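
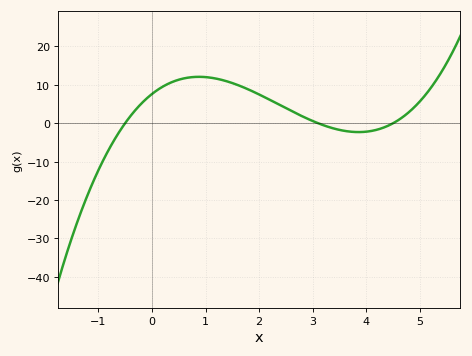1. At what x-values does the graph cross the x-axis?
-0.5, 3.1, 4.5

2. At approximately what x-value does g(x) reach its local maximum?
0.877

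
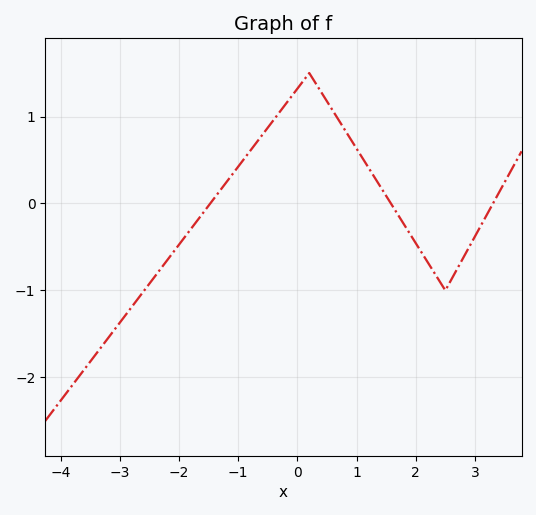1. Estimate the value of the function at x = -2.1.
-0.6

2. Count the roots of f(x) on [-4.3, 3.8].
3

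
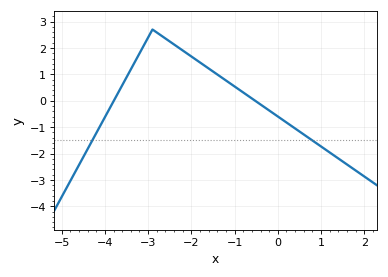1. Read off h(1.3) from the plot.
-2.07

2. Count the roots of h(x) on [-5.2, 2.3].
2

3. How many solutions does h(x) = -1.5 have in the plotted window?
2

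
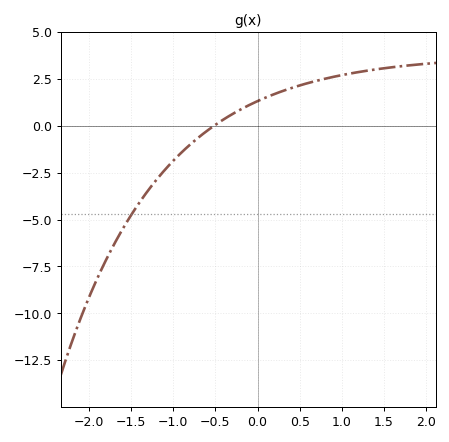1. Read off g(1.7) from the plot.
3.18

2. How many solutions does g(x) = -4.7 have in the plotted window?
1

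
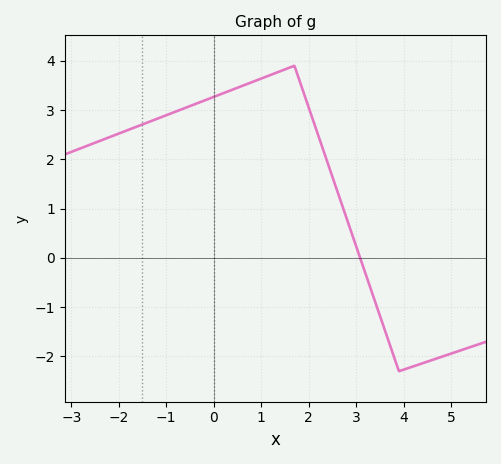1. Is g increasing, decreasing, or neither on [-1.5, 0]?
increasing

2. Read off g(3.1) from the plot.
-0.045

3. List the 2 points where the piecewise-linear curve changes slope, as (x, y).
(1.7, 3.9); (3.9, -2.3)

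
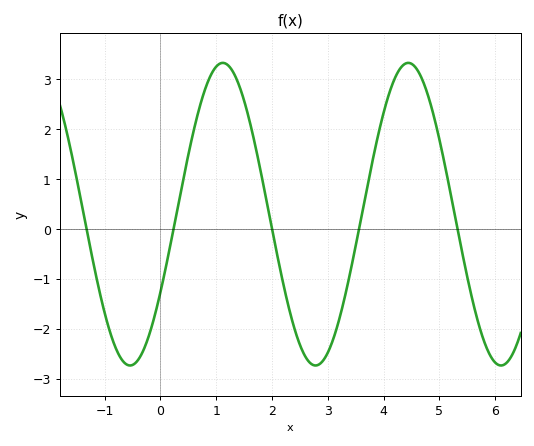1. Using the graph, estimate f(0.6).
1.99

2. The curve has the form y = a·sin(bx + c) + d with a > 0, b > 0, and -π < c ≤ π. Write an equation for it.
y = 3.03sin(1.89x - 0.542) + 0.3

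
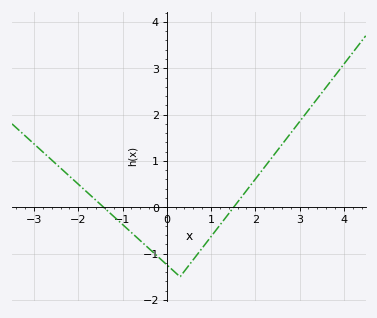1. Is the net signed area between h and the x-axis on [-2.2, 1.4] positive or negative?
negative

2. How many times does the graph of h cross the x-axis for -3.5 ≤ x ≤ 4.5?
2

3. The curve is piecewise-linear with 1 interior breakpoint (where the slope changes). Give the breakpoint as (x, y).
(0.3, -1.5)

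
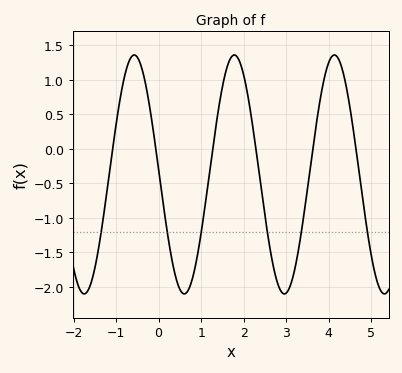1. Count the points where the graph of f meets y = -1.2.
6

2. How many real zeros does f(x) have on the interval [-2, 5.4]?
6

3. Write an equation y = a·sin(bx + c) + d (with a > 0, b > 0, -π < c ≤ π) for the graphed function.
y = 1.73sin(2.7x + 3.1) - 0.37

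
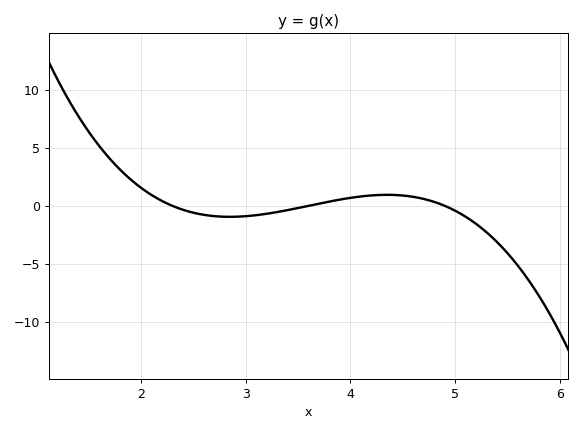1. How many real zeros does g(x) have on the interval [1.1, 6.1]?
3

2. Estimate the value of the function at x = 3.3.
-0.538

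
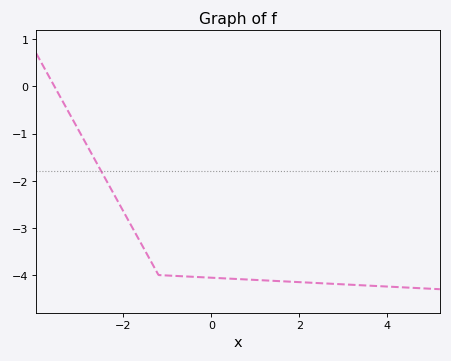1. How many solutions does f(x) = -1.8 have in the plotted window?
1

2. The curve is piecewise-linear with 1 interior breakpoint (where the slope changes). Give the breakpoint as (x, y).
(-1.2, -4)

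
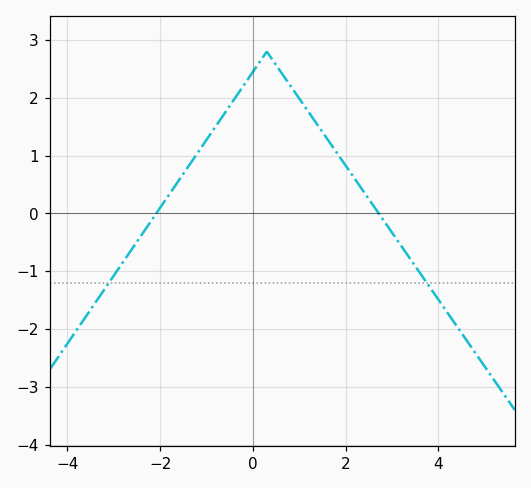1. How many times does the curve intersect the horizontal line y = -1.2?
2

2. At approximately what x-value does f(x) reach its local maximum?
0.2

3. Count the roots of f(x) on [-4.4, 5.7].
2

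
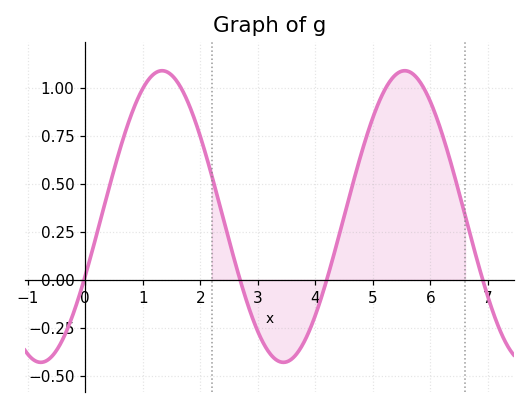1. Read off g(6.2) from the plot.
0.76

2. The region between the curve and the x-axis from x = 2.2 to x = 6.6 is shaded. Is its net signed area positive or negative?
positive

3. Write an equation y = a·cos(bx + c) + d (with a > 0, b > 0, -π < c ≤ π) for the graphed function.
y = 0.76cos(1.5x - 2) + 0.33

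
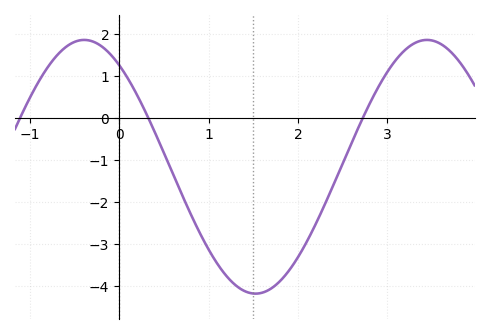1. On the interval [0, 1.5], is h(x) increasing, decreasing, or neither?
decreasing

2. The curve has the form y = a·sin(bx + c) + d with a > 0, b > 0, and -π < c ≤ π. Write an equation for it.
y = 3.01sin(1.6x + 2.2) - 1.16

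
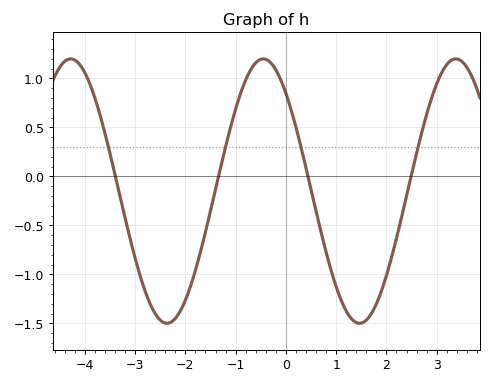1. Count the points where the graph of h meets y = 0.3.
4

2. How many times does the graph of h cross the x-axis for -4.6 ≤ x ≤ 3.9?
4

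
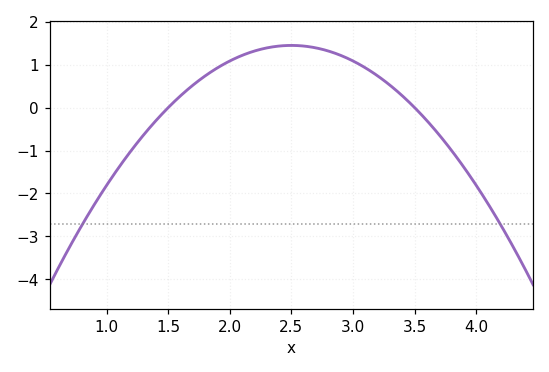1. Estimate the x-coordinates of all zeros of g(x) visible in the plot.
1.5, 3.5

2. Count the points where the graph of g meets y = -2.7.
2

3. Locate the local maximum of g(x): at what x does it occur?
2.5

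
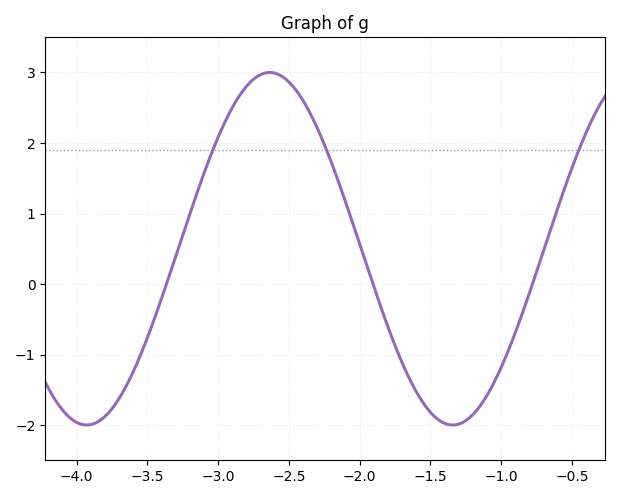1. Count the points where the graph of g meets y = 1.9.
3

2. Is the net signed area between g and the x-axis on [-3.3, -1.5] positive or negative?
positive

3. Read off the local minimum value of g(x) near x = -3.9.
-2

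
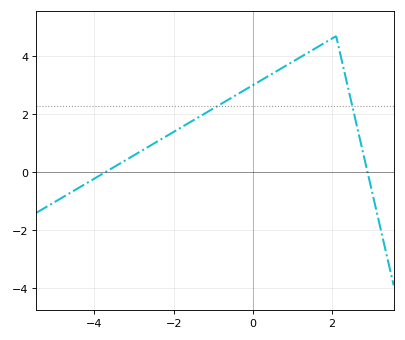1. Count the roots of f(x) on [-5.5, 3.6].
2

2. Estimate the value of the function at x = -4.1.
-0.3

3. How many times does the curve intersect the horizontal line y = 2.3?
2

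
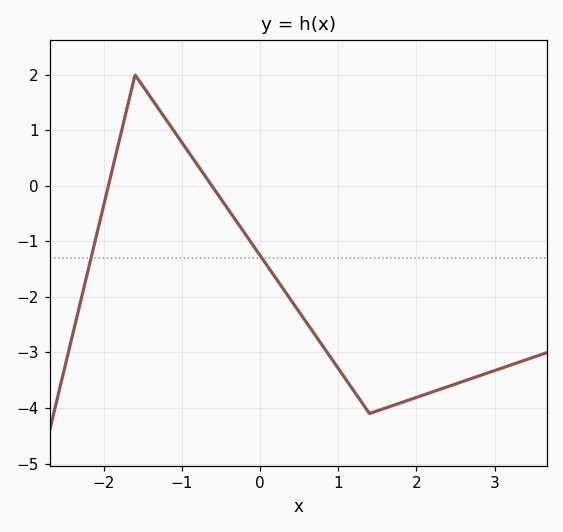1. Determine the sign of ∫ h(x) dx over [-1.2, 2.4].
negative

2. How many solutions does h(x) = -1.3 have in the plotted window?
2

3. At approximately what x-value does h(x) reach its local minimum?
1.4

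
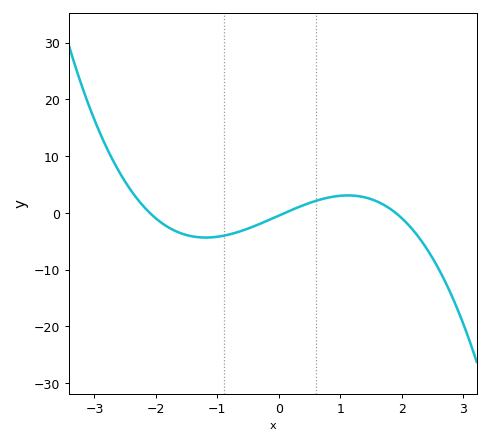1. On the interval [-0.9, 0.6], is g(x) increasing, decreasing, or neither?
increasing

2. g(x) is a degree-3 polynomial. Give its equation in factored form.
y = -1.2(x + 2.1)(x - 0.1)(x - 1.9)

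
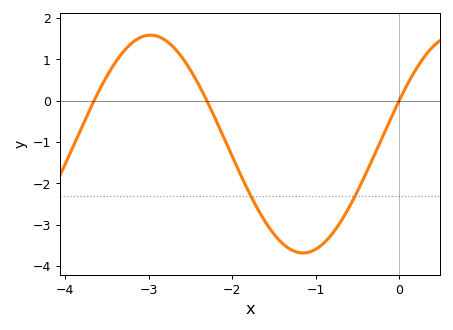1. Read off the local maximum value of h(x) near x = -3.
1.6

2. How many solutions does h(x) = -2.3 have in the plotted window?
2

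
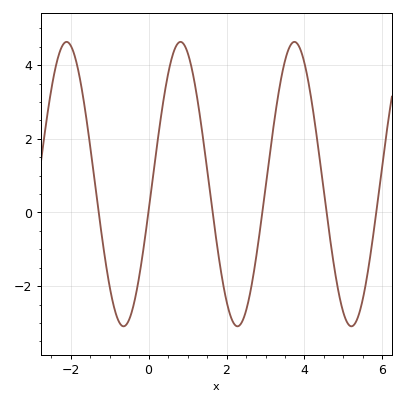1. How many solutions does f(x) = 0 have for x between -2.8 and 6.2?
6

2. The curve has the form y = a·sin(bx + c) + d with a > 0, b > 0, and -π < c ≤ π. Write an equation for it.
y = 3.86sin(2.15x - 0.192) + 0.77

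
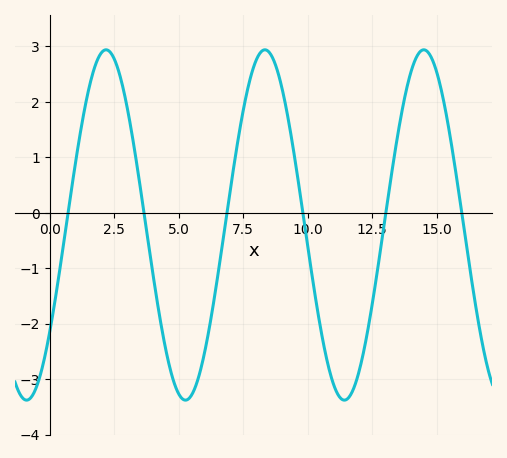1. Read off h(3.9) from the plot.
-0.777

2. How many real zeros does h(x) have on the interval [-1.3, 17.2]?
6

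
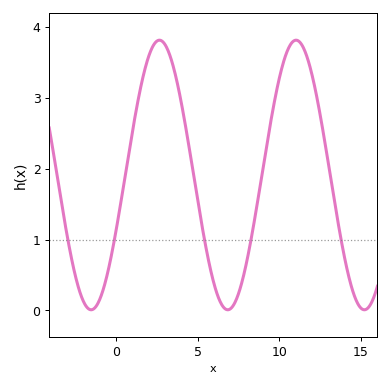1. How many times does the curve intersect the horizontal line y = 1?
5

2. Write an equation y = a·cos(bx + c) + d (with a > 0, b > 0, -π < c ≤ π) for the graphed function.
y = 1.9cos(0.75x - 2) + 1.91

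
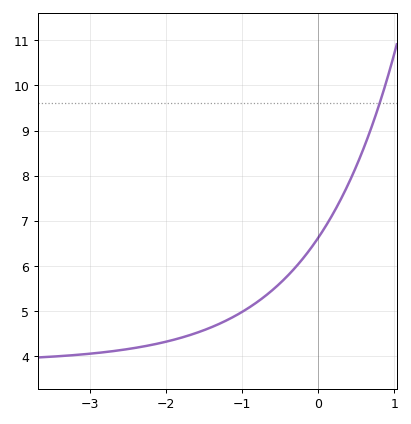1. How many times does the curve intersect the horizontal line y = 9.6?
1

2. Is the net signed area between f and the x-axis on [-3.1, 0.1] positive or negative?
positive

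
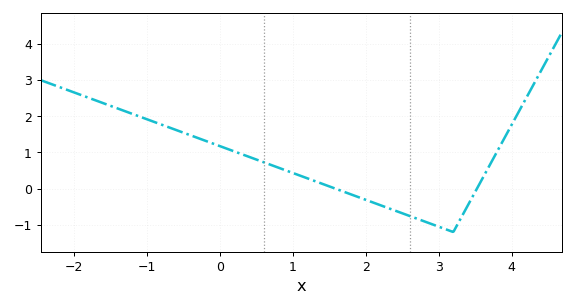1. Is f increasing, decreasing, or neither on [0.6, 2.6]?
decreasing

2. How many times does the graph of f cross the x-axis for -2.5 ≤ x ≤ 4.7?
2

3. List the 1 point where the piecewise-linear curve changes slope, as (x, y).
(3.2, -1.2)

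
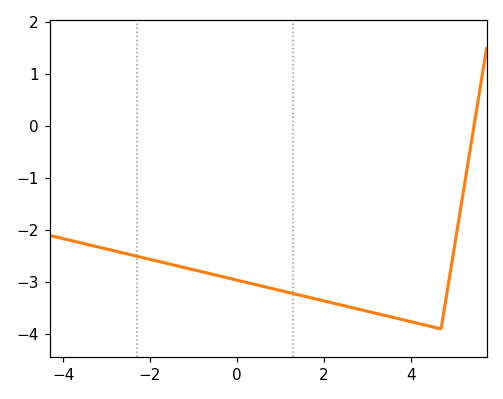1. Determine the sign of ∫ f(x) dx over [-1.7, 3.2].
negative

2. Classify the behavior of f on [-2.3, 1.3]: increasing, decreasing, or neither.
decreasing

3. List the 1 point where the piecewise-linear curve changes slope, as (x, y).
(4.7, -3.9)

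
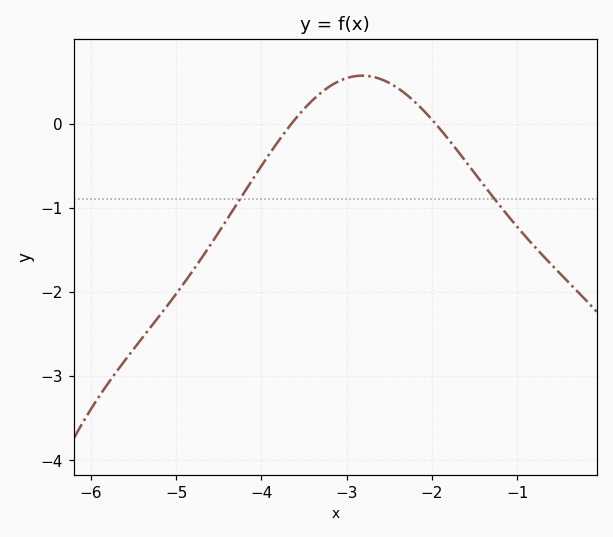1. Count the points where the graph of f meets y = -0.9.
2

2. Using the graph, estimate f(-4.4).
-1.1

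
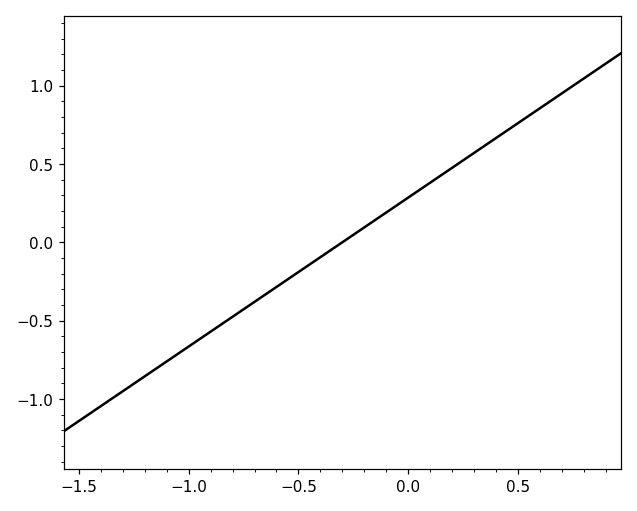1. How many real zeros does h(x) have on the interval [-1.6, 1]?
1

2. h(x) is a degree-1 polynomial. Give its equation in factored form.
y = 0.95(x + 0.3)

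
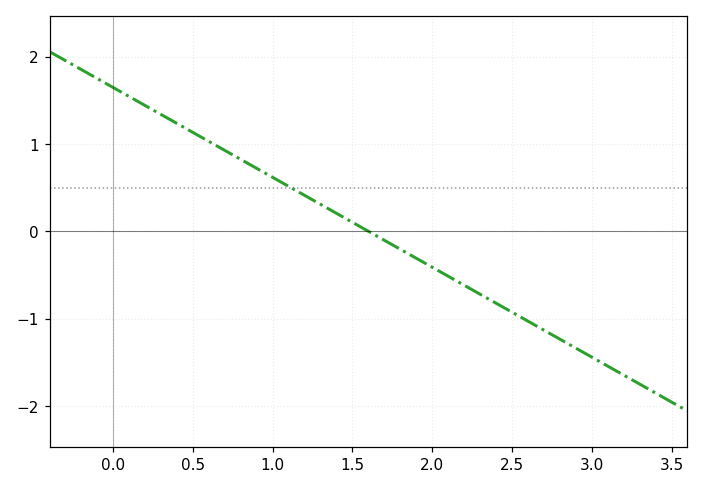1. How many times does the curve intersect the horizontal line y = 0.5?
1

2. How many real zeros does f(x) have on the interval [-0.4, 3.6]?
1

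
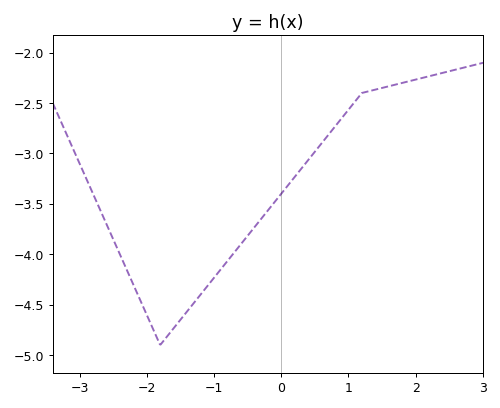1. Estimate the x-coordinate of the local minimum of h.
-1.8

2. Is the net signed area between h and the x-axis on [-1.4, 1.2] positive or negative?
negative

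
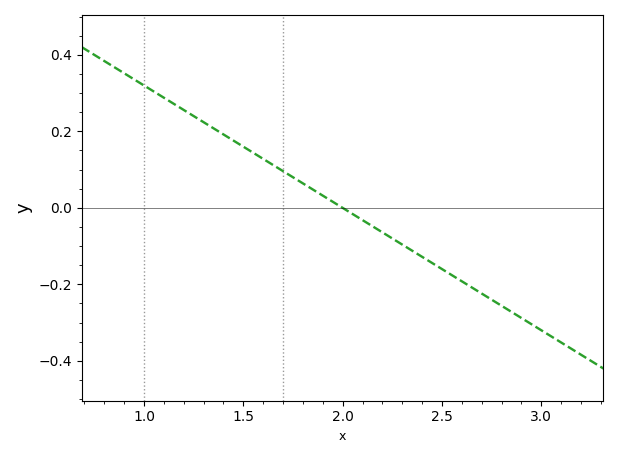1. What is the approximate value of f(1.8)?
0.064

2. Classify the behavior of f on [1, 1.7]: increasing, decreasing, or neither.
decreasing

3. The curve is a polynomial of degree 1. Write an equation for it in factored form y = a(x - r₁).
y = -0.32(x - 2)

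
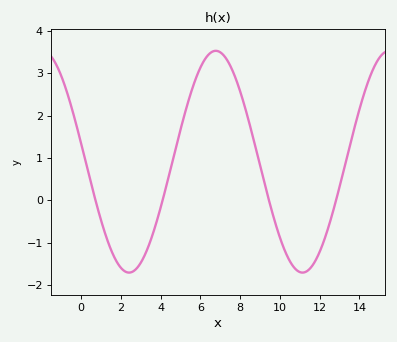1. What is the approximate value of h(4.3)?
0.371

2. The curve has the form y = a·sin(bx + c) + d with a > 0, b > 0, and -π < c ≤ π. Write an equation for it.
y = 2.62sin(0.72x + 2.98) + 0.91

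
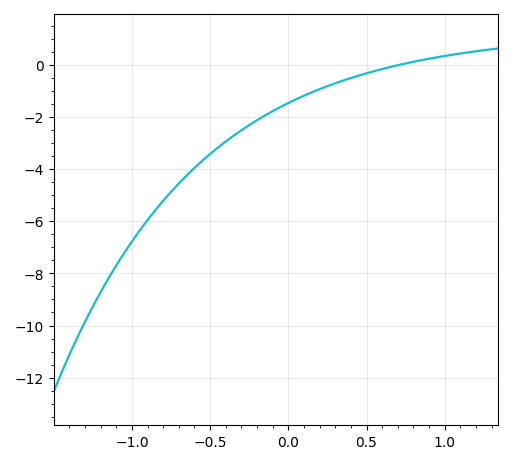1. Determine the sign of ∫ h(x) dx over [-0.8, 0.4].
negative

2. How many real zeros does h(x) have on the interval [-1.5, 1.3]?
1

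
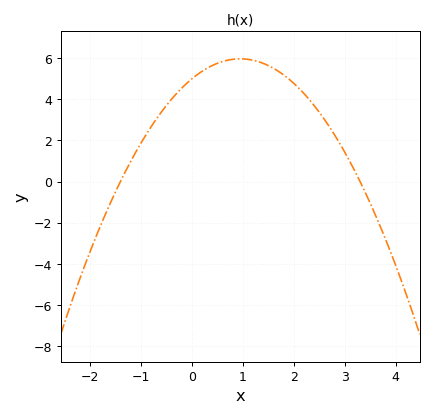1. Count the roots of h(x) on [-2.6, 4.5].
2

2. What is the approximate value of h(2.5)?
3.4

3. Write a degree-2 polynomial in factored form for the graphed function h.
y = -1.08(x + 1.4)(x - 3.3)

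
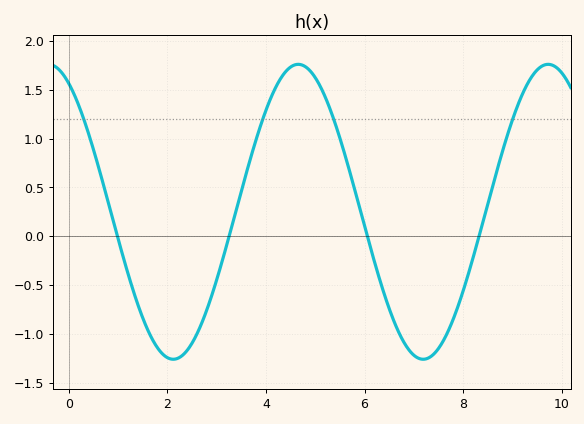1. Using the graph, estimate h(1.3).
-0.542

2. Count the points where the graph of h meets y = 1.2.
4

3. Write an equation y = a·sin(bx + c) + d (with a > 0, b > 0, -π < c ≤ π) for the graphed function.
y = 1.51sin(1.24x + 2.08) + 0.25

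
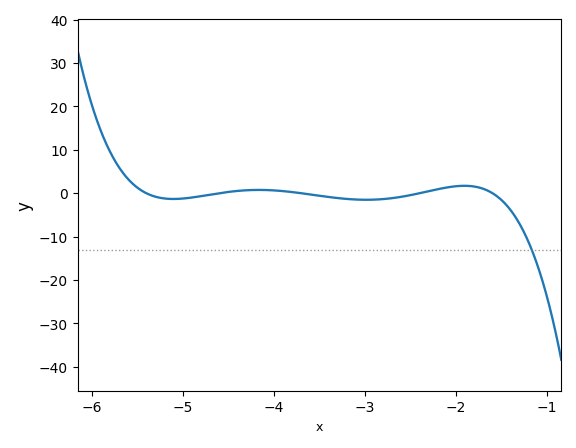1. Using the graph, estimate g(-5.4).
0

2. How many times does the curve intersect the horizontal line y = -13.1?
1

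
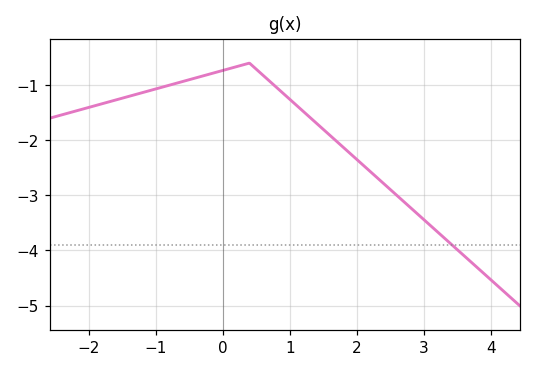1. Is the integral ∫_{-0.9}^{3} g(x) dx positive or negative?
negative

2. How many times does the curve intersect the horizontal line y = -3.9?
1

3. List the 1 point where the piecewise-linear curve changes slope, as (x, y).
(0.4, -0.6)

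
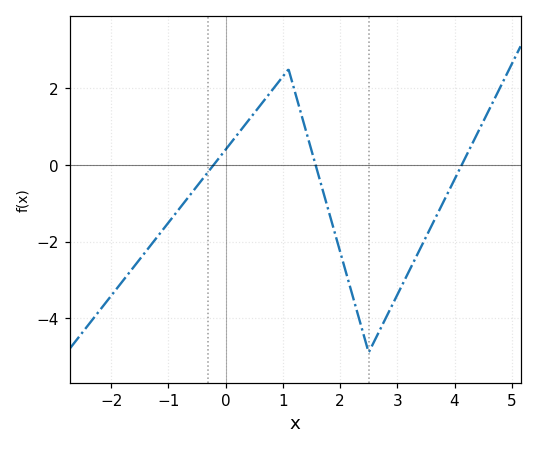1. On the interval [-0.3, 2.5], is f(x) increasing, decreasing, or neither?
neither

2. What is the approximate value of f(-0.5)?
-0.6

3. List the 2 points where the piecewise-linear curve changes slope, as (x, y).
(1.1, 2.5); (2.5, -4.9)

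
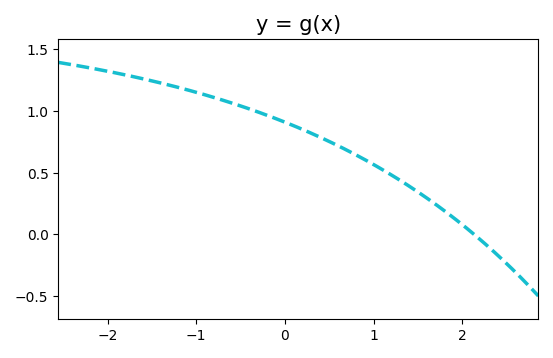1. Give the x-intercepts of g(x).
2.13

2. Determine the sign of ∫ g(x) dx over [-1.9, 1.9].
positive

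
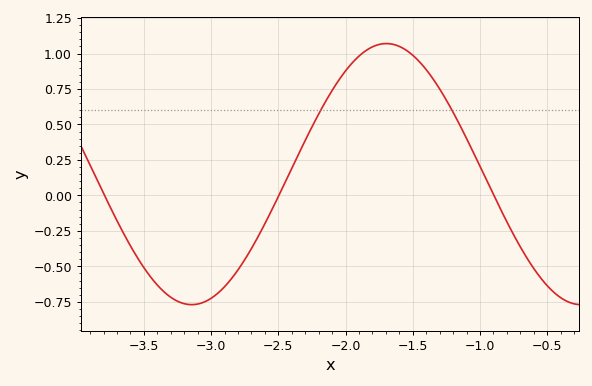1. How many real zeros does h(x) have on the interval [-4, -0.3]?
3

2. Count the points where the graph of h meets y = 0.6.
2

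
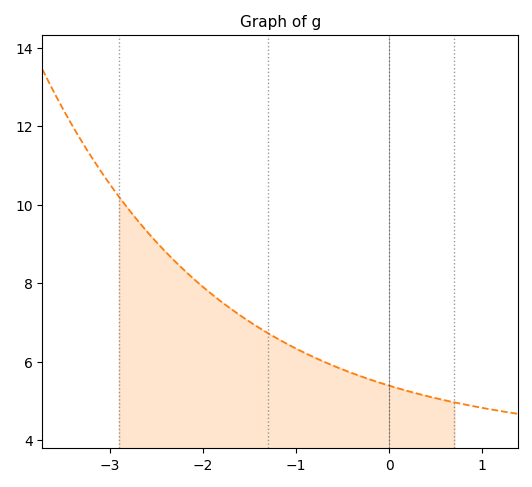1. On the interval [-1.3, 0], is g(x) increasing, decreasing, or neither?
decreasing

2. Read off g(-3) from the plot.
10.5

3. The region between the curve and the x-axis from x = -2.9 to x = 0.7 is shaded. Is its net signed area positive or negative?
positive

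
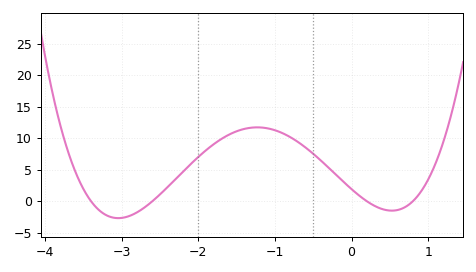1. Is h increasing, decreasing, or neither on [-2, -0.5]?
neither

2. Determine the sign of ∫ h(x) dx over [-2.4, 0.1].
positive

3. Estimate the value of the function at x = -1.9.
8.1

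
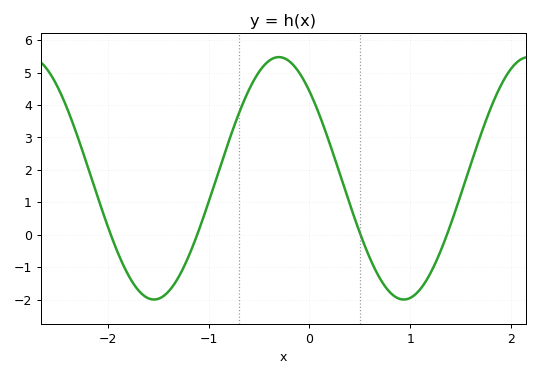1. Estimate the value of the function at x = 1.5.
1.2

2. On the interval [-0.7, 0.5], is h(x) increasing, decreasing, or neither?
neither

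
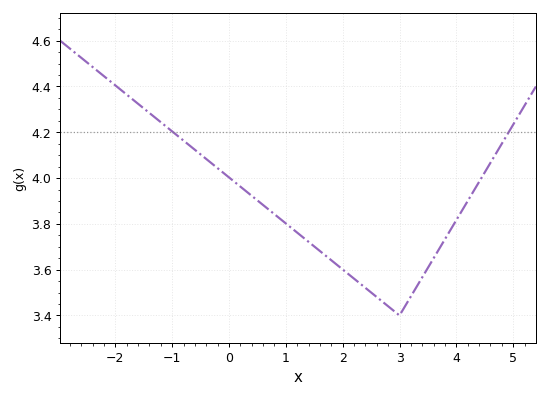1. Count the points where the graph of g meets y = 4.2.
2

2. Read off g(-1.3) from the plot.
4.26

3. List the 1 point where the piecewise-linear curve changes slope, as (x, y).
(3, 3.4)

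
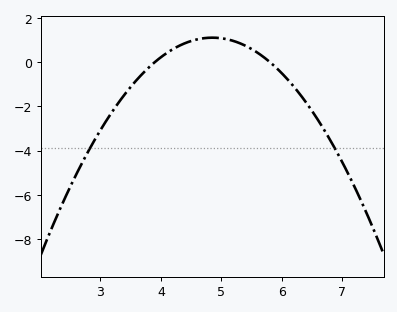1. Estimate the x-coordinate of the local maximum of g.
4.8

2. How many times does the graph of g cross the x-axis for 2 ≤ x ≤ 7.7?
2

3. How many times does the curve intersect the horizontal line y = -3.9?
2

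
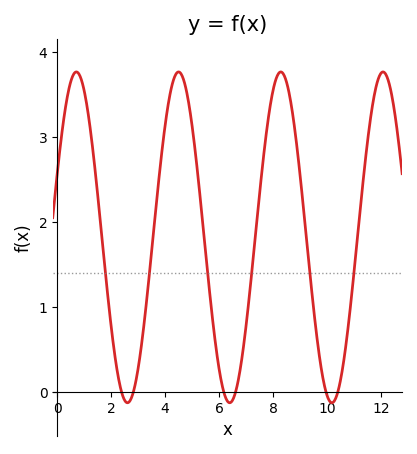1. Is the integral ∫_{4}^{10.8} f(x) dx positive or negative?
positive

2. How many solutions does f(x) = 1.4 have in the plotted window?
6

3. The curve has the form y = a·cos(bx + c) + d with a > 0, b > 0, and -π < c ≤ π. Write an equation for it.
y = 1.95cos(1.66x - 1.18) + 1.82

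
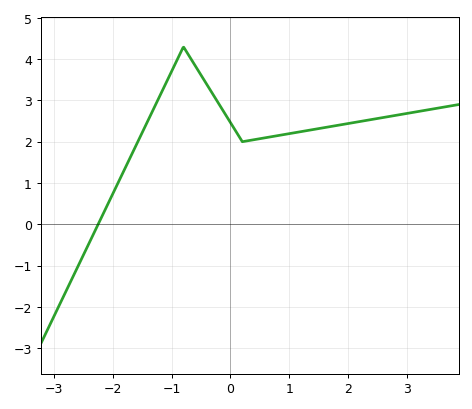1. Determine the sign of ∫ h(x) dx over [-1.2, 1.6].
positive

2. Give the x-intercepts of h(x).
-2.25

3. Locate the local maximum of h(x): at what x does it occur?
-0.801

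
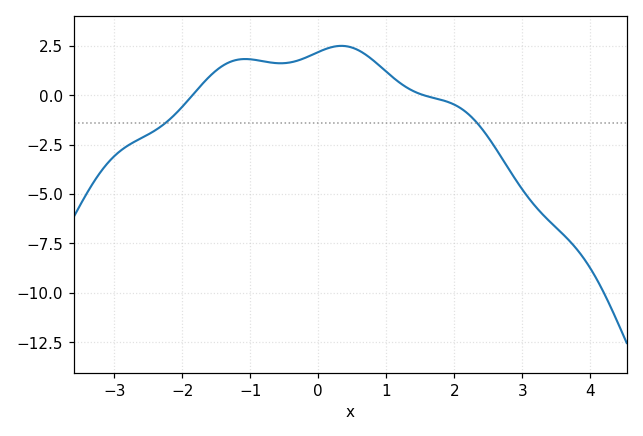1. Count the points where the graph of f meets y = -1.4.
2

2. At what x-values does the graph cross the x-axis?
-1.8, 1.6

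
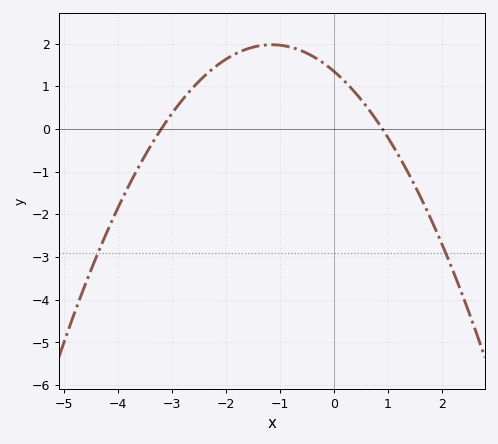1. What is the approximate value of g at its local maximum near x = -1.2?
2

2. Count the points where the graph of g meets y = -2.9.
2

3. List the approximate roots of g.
-3.2, 0.8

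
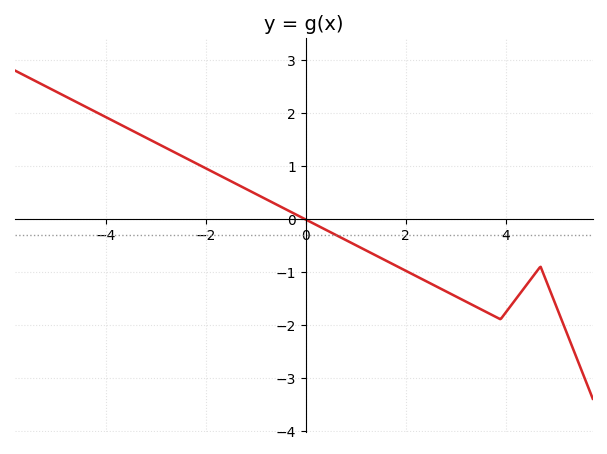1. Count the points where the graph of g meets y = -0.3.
1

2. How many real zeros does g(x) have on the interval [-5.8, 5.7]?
1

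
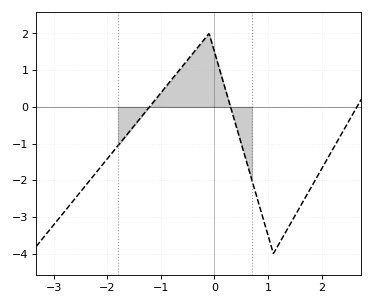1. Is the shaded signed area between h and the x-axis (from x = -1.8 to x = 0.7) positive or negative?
positive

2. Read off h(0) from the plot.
1.5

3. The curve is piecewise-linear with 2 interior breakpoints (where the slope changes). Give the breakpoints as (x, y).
(-0.1, 2); (1.1, -4)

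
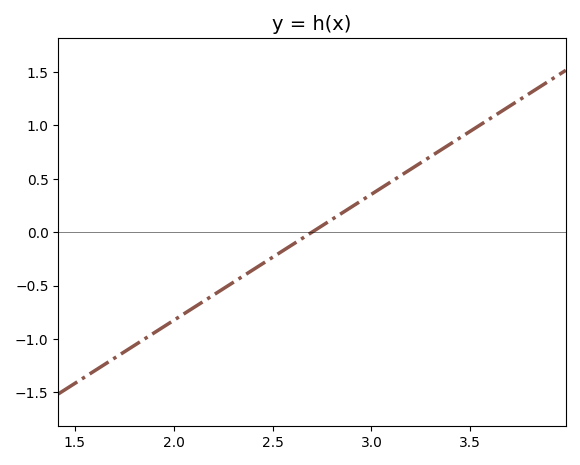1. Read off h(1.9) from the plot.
-0.944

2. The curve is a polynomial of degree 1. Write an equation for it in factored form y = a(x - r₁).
y = 1.18(x - 2.7)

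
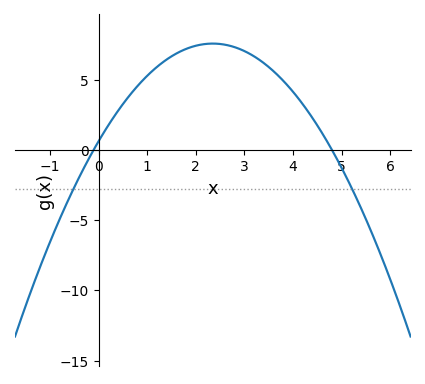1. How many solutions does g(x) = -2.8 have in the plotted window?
2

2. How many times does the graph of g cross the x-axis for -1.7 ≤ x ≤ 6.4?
2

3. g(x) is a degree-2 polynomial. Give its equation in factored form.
y = -1.26(x + 0.1)(x - 4.8)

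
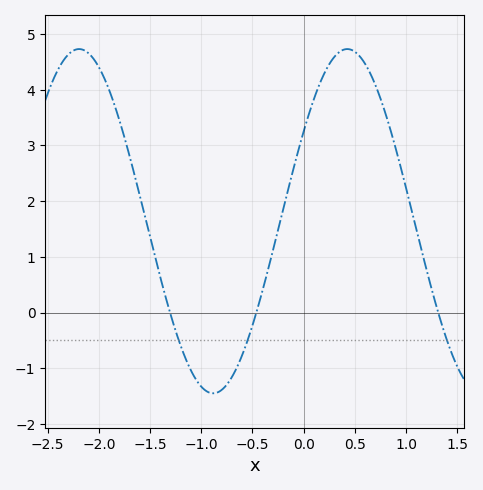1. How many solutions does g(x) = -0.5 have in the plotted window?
3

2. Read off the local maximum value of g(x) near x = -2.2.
4.7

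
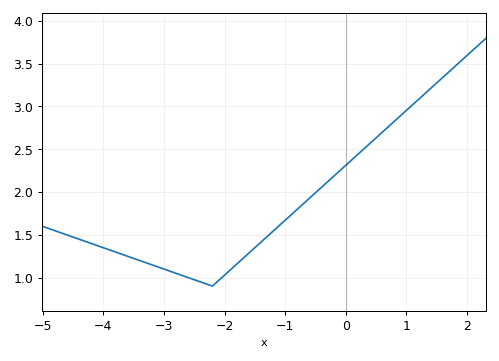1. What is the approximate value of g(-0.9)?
1.75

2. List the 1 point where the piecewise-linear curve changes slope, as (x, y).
(-2.2, 0.9)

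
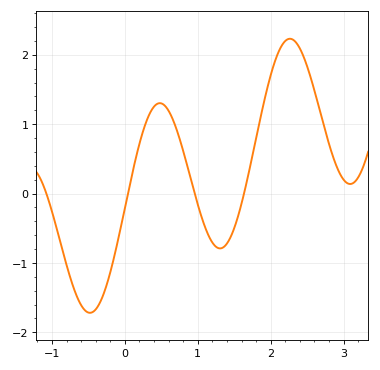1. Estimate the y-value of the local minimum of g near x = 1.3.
-0.79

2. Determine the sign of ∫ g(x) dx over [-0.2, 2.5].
positive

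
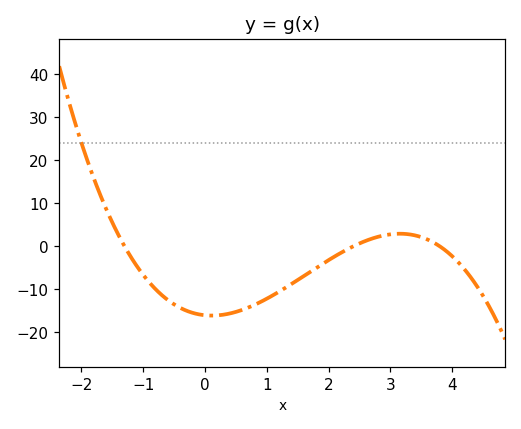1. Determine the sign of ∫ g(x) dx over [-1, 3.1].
negative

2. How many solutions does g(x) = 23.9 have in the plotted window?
1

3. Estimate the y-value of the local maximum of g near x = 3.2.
2.93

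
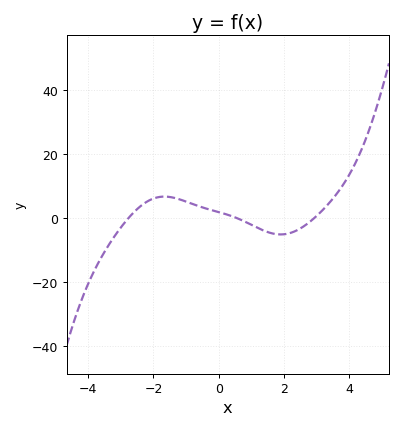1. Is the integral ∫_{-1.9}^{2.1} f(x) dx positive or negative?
positive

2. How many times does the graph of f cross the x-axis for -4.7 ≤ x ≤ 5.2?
3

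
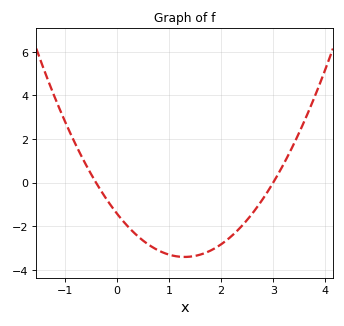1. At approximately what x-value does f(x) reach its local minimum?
1.3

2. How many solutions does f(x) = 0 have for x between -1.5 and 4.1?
2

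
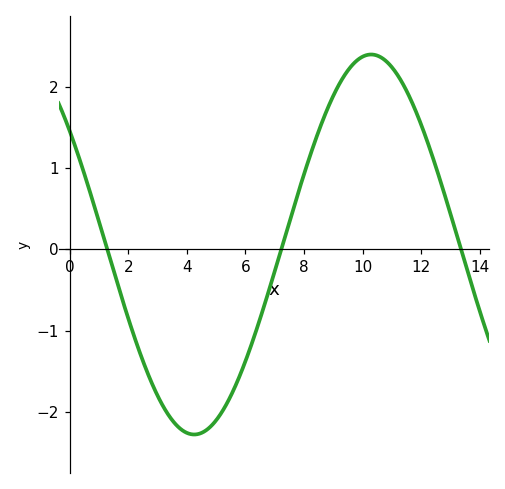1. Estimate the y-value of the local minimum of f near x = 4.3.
-2.28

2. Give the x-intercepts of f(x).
1.28, 7.22, 13.4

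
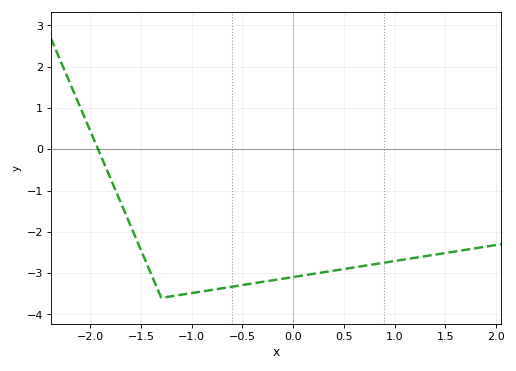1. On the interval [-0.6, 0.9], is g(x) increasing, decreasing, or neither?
increasing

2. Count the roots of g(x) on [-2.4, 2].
1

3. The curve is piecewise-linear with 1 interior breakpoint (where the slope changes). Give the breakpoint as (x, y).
(-1.3, -3.6)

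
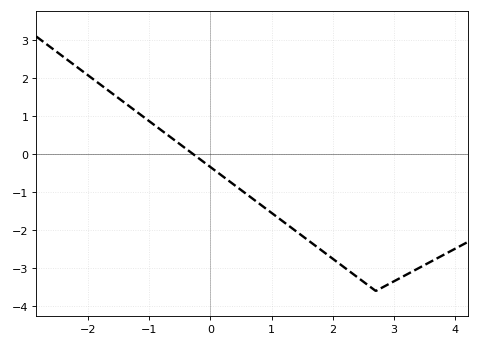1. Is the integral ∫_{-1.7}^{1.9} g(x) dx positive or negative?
negative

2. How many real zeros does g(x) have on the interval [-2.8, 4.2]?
1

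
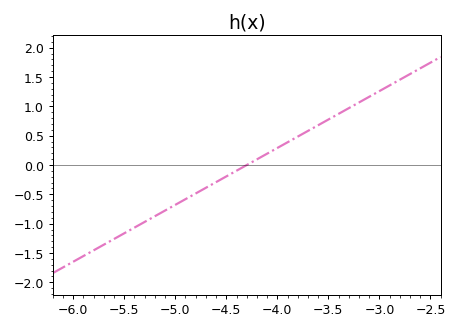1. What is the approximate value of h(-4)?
0.291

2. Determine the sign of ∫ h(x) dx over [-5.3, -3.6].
negative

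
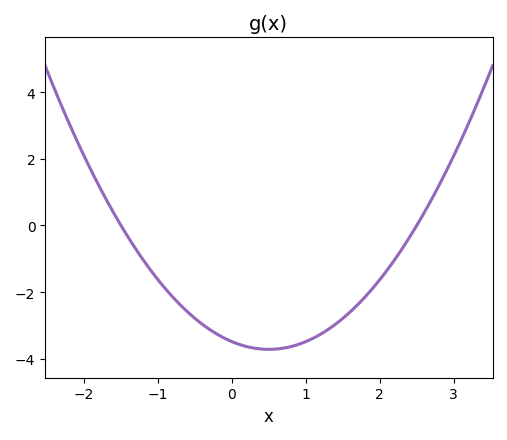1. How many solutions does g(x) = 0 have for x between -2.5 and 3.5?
2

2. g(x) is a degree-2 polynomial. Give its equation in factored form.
y = 0.93(x + 1.5)(x - 2.5)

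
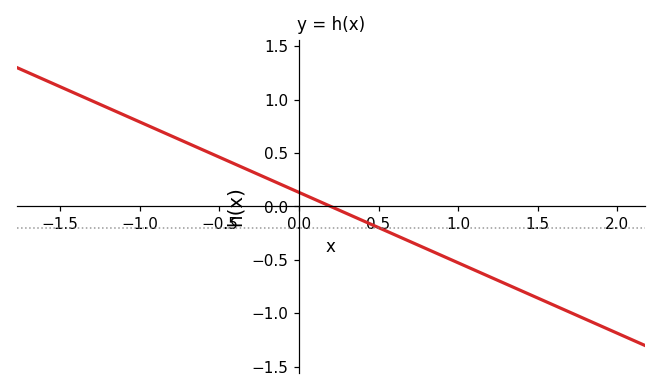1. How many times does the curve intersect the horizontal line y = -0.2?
1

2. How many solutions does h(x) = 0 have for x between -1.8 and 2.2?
1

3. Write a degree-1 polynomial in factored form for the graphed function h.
y = -0.66(x - 0.2)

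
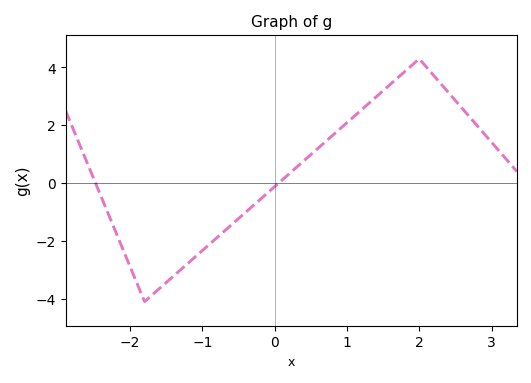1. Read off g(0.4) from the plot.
0.763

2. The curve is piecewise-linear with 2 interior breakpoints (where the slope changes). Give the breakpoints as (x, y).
(-1.8, -4.1); (2, 4.3)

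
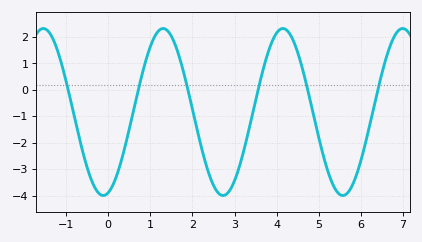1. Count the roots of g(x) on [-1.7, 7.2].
6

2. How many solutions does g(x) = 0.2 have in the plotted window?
6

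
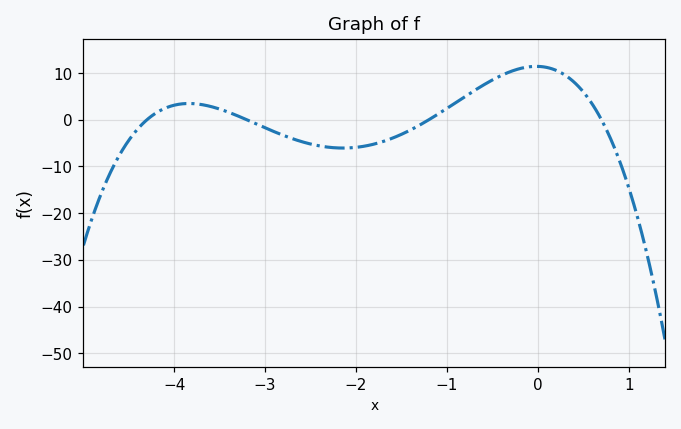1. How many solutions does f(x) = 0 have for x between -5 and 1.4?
4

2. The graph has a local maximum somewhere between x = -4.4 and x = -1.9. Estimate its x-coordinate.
-3.8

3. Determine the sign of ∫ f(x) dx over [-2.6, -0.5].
negative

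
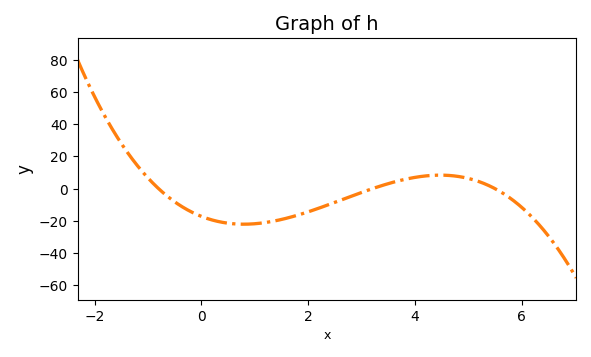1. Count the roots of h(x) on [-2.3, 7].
3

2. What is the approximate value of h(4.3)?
8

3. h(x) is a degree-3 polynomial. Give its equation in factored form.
y = -1.22(x + 0.8)(x - 3.2)(x - 5.5)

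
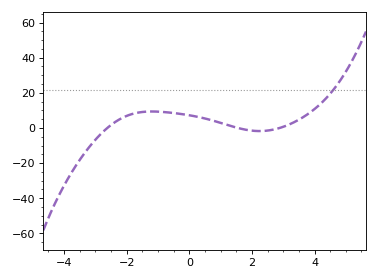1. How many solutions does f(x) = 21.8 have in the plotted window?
1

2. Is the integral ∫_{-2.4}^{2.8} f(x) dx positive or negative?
positive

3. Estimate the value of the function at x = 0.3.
6.22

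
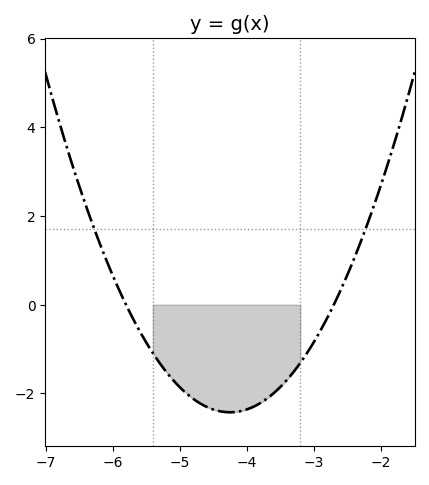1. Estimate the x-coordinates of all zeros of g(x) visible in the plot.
-5.8, -2.7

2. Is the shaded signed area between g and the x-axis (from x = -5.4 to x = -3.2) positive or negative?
negative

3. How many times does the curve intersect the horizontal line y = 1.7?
2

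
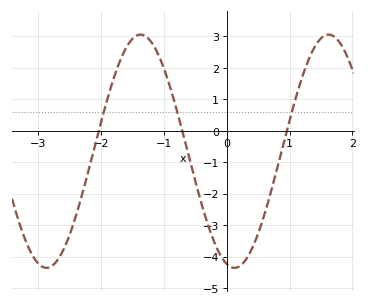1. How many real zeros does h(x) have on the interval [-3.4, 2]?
3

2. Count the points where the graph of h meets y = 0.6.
3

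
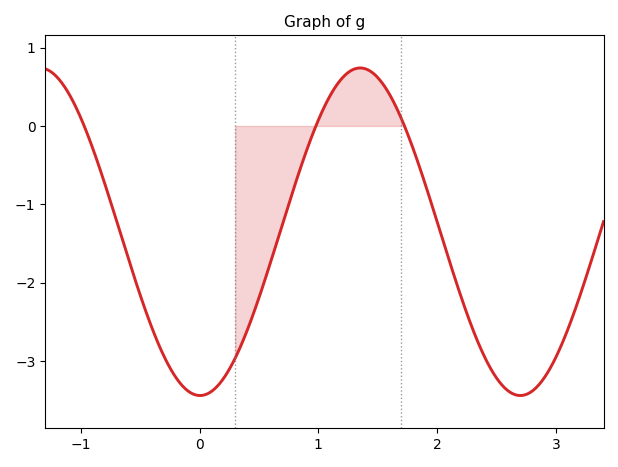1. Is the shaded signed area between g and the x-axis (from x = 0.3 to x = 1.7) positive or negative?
negative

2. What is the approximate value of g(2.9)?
-3.22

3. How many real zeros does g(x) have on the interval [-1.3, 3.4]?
3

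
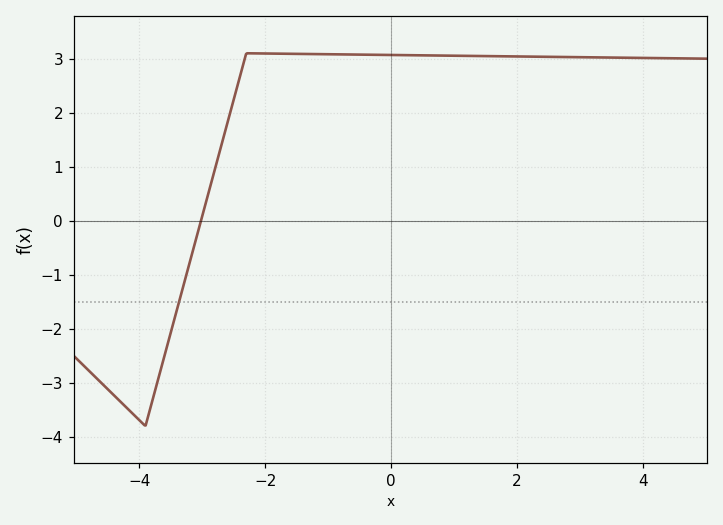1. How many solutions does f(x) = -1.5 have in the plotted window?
1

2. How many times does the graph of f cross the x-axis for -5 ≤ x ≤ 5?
1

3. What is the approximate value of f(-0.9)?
3.08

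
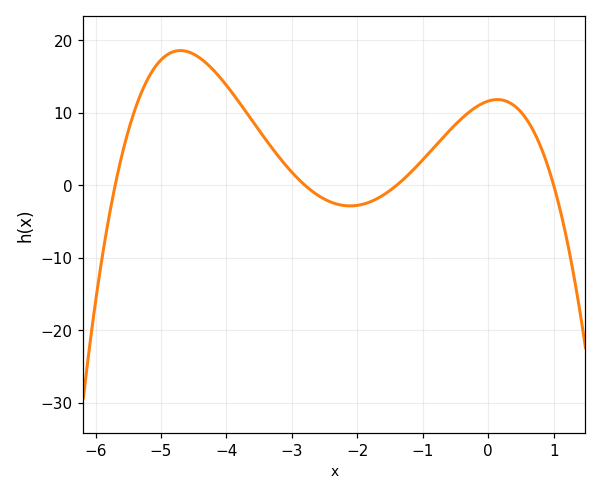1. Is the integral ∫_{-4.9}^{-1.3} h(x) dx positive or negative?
positive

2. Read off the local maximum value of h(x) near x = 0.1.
11.8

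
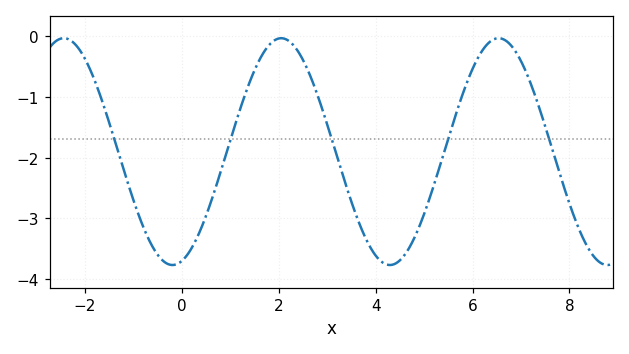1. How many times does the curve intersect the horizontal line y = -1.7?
5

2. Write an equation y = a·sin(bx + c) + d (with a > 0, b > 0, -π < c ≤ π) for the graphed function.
y = 1.87sin(1.4x - 1.3) - 1.9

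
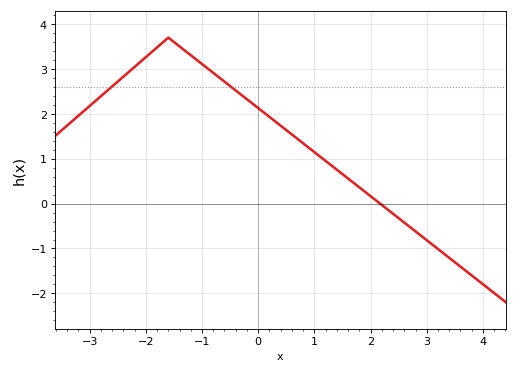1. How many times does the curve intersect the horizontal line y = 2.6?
2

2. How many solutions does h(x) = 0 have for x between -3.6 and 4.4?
1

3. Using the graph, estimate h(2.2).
-0.03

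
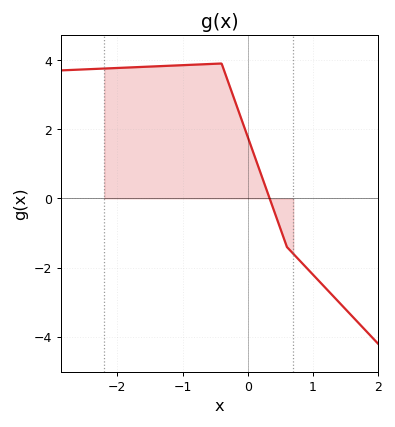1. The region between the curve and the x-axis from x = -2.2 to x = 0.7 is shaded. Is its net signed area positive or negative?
positive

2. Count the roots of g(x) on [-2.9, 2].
1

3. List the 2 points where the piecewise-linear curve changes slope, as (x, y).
(-0.4, 3.9); (0.6, -1.4)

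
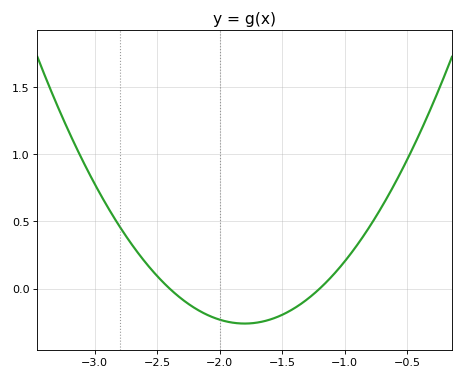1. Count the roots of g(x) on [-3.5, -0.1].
2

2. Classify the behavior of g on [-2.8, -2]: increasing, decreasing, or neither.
decreasing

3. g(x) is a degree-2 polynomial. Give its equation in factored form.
y = 0.72(x + 2.4)(x + 1.2)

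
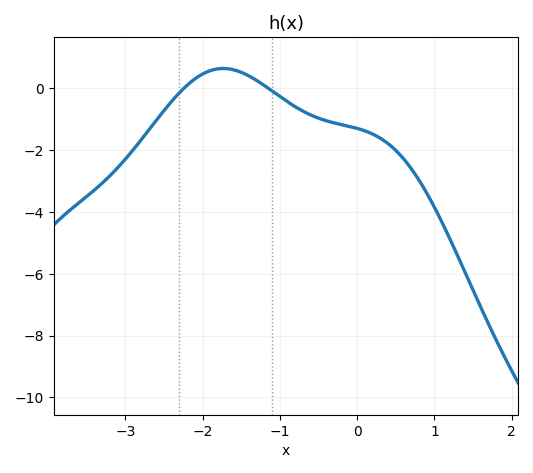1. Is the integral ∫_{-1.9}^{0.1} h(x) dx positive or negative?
negative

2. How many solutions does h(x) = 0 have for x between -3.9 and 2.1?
2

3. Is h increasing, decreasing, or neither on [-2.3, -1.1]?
neither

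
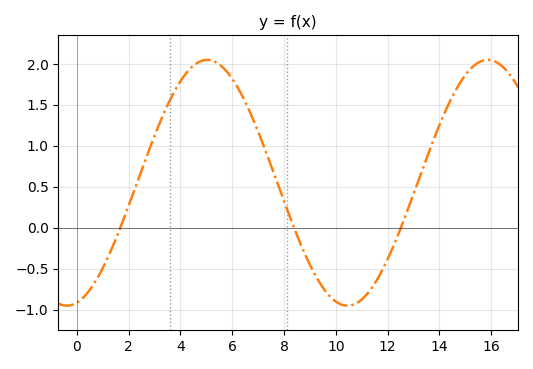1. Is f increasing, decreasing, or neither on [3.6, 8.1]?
neither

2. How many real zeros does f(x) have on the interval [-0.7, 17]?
3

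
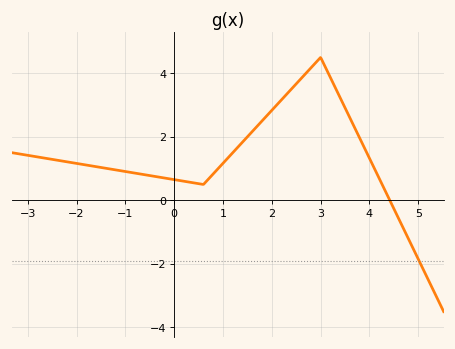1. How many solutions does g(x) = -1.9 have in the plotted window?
1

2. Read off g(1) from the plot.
1.2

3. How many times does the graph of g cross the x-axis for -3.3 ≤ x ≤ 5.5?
1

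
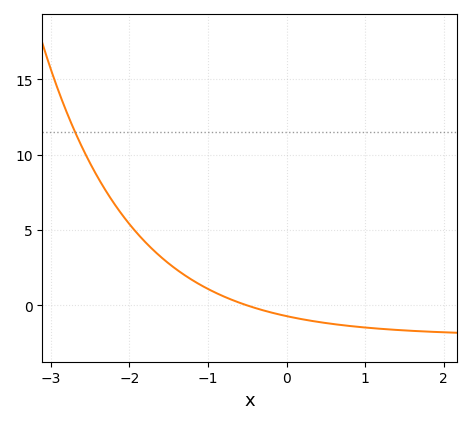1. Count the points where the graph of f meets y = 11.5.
1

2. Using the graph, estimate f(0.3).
-1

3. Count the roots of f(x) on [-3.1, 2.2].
1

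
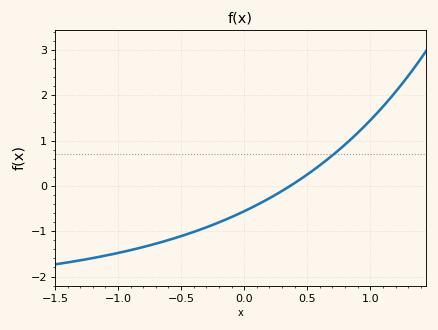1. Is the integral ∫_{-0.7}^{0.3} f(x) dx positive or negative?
negative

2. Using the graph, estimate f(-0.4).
-1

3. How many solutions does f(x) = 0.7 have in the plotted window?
1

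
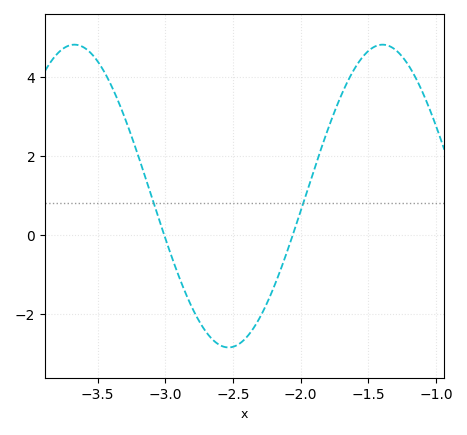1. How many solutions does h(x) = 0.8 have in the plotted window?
2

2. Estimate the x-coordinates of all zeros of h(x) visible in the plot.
-3, -2.05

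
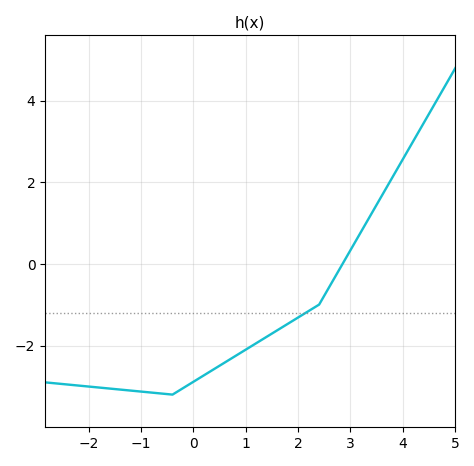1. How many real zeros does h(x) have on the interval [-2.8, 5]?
1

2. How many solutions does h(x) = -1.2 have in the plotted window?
1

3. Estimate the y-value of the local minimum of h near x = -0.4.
-3.2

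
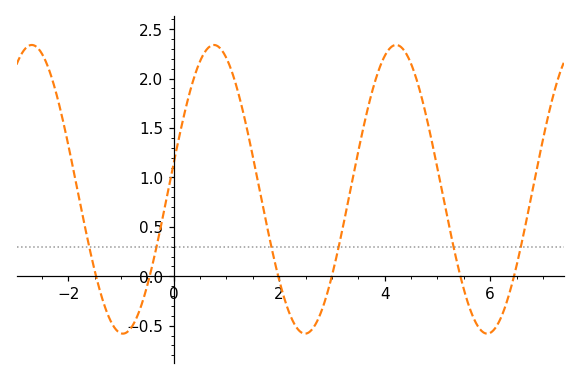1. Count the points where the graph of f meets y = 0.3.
6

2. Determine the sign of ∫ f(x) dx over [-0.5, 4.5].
positive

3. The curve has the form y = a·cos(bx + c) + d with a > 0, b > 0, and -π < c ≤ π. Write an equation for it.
y = 1.46cos(1.8x - 1.4) + 0.88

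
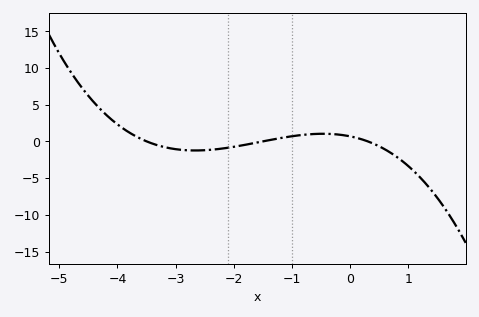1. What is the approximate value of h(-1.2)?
0.5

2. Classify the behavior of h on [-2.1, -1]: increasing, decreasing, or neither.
increasing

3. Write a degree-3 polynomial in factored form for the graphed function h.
y = -0.43(x + 3.5)(x + 1.5)(x - 0.3)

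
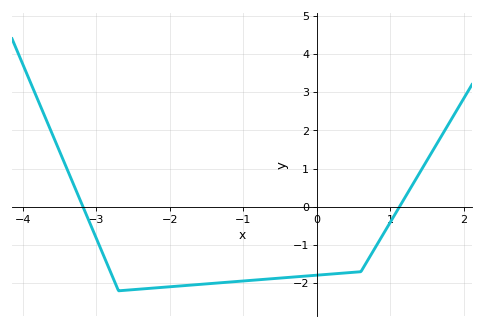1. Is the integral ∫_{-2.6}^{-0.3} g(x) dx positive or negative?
negative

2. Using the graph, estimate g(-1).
-1.9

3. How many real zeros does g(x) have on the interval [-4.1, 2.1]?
2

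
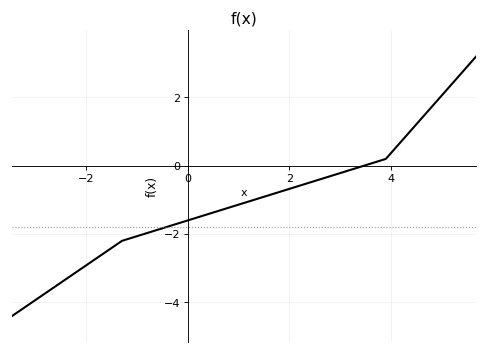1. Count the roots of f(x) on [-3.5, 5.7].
1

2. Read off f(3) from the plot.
-0.2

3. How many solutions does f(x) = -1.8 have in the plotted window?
1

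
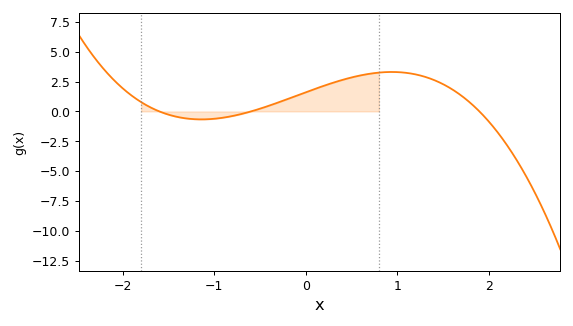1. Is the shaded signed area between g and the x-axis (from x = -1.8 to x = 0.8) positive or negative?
positive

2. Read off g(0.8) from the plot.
3.25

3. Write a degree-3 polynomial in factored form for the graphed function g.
y = -0.88(x + 1.6)(x + 0.6)(x - 1.9)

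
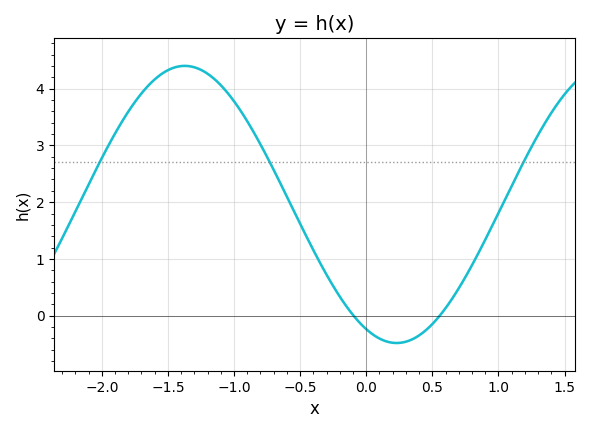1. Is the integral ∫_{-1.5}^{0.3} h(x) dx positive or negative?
positive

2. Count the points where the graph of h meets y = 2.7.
3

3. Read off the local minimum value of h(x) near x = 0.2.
-0.5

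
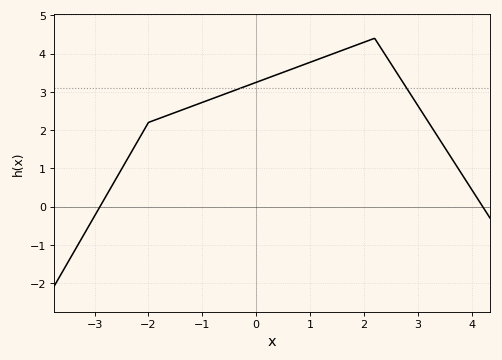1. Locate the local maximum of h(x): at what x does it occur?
2.2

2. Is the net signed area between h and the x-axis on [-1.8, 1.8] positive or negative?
positive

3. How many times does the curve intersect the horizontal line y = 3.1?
2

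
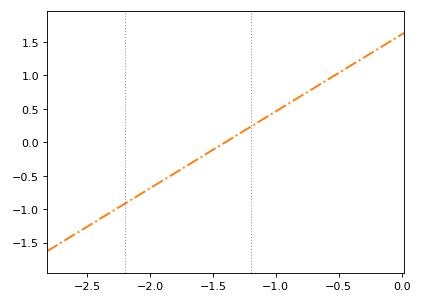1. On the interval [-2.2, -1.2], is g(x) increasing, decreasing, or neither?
increasing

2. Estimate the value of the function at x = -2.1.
-0.805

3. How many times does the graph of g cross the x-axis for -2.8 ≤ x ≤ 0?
1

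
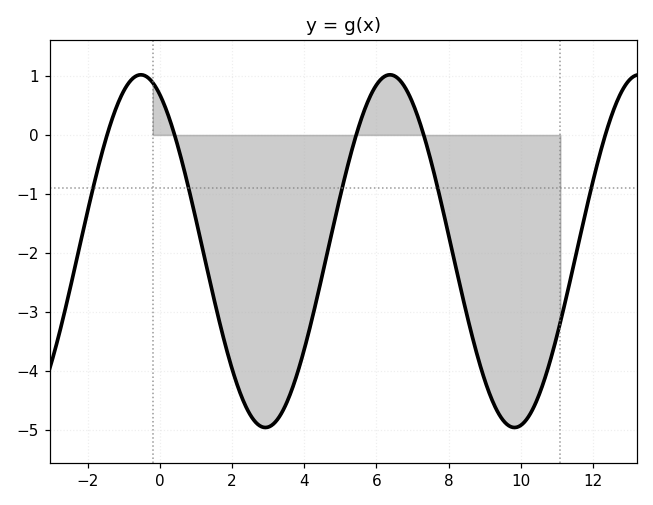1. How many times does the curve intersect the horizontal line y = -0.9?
5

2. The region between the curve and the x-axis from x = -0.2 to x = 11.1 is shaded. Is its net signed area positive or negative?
negative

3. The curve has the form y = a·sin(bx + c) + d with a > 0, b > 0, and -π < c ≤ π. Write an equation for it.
y = 2.99sin(0.91x + 2.05) - 1.97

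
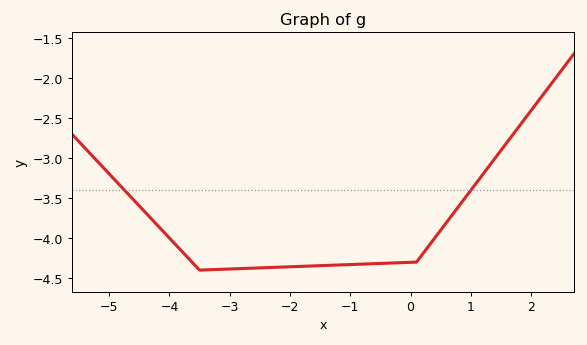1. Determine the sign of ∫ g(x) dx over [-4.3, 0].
negative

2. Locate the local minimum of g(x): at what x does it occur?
-3.5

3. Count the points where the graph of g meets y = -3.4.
2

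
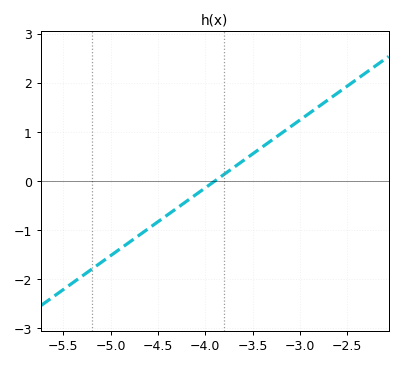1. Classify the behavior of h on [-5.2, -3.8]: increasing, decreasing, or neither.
increasing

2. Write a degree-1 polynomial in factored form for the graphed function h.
y = 1.38(x + 3.9)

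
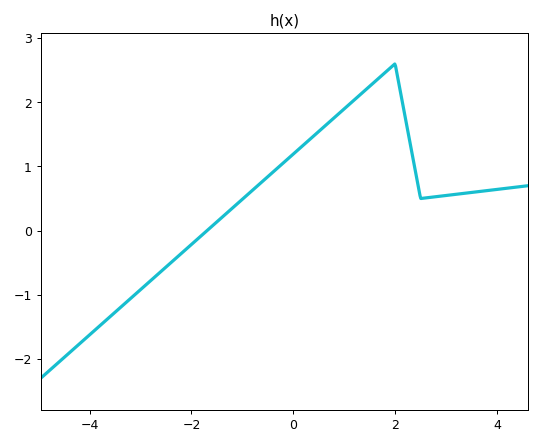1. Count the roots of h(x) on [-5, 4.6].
1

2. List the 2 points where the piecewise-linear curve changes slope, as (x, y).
(2, 2.6); (2.5, 0.5)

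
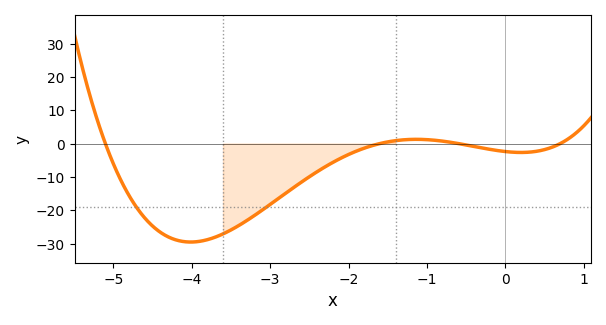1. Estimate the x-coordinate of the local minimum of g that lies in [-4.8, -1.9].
-4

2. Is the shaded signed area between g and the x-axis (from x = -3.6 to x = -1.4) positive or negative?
negative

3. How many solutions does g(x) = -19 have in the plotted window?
2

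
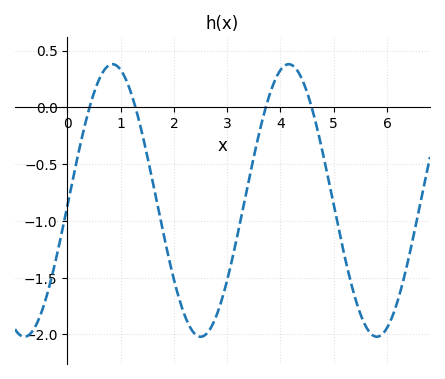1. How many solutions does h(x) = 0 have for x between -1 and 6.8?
4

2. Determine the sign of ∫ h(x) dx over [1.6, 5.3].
negative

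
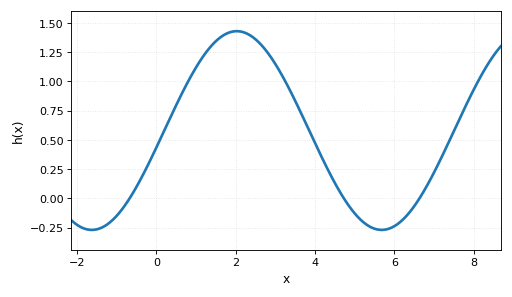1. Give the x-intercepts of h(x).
-0.676, 4.72, 6.63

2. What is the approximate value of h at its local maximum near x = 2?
1.43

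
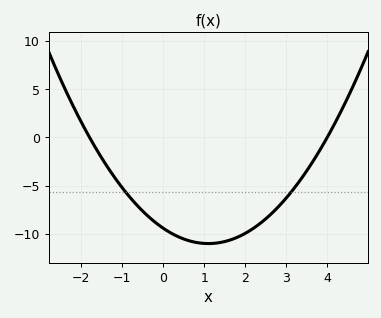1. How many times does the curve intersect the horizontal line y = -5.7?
2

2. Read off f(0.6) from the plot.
-10.5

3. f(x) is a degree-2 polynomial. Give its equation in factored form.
y = 1.31(x + 1.8)(x - 4)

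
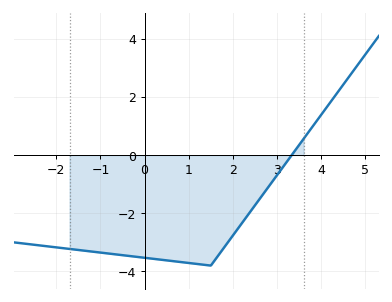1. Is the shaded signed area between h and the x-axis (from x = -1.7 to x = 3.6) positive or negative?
negative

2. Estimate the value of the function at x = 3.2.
-0.2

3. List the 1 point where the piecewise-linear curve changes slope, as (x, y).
(1.5, -3.8)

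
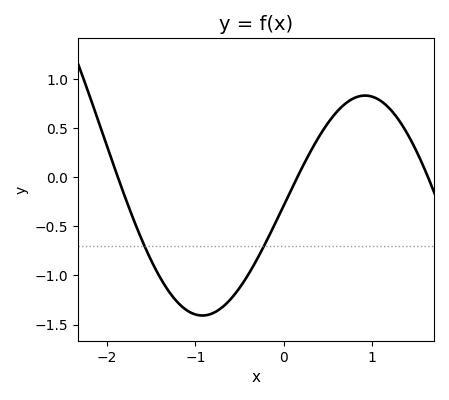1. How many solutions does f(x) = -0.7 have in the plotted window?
2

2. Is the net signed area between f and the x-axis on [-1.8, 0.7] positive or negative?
negative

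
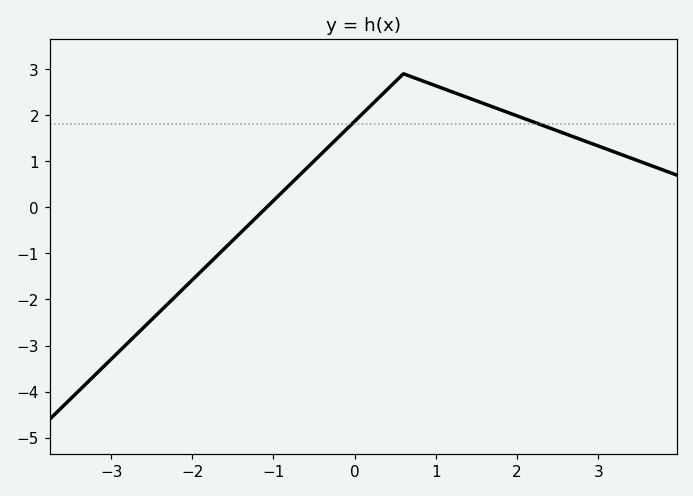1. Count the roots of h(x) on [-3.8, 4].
1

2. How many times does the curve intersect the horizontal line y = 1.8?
2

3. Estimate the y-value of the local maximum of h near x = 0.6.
2.9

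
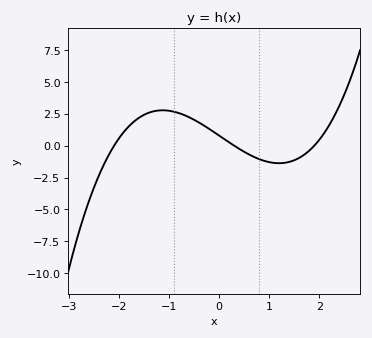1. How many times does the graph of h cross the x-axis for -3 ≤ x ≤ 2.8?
3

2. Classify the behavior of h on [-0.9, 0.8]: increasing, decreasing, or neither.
decreasing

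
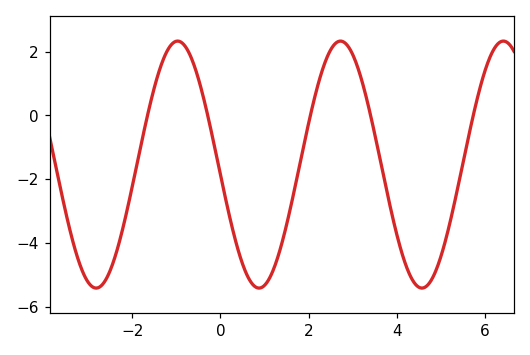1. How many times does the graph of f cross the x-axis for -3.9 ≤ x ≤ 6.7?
5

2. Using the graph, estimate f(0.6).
-5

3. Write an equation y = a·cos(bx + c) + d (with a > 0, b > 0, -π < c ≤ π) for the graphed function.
y = 3.87cos(1.7x + 1.7) - 1.54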